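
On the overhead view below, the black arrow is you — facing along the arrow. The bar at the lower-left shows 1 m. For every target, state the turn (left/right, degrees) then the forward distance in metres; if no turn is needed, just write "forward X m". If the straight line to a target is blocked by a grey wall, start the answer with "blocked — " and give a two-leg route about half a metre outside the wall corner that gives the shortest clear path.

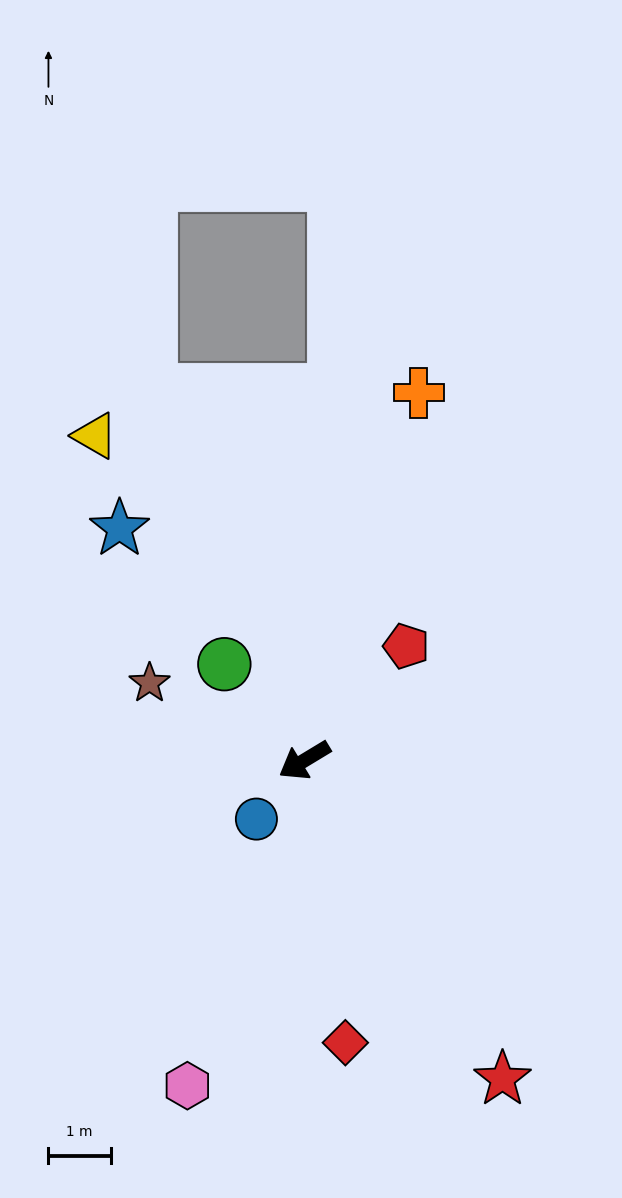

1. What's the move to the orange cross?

turn right 138°, forward 6.2 m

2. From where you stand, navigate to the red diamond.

turn left 67°, forward 4.6 m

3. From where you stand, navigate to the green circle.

turn right 81°, forward 2.0 m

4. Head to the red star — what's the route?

turn left 91°, forward 6.0 m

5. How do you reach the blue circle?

turn left 20°, forward 1.2 m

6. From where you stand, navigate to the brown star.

turn right 58°, forward 2.8 m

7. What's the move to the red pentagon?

turn right 163°, forward 2.4 m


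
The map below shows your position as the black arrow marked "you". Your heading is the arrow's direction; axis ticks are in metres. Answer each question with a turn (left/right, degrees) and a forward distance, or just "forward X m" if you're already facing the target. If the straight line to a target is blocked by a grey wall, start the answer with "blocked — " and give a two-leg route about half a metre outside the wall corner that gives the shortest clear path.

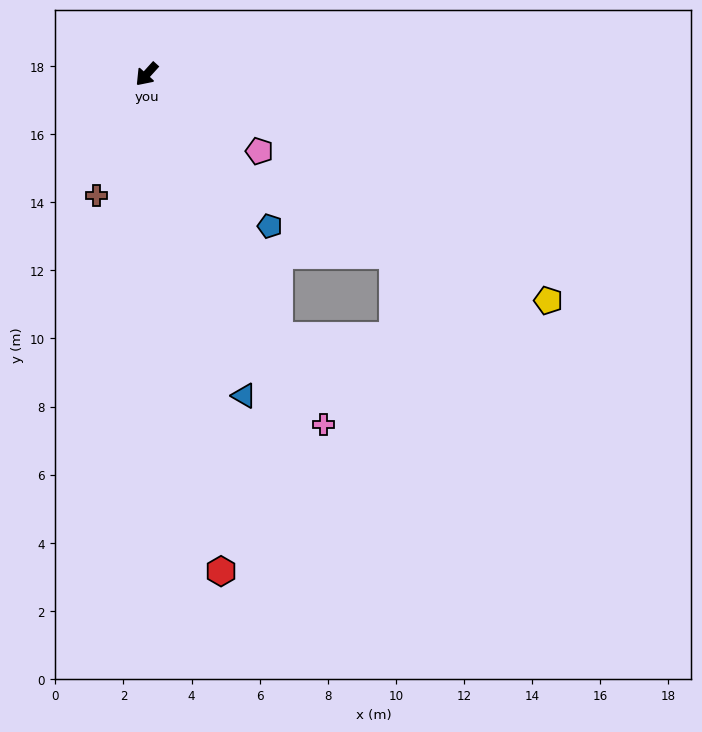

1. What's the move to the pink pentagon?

turn left 98°, forward 4.0 m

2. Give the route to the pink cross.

turn left 69°, forward 11.5 m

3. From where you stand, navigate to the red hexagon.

turn left 51°, forward 14.8 m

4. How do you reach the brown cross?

turn left 20°, forward 3.9 m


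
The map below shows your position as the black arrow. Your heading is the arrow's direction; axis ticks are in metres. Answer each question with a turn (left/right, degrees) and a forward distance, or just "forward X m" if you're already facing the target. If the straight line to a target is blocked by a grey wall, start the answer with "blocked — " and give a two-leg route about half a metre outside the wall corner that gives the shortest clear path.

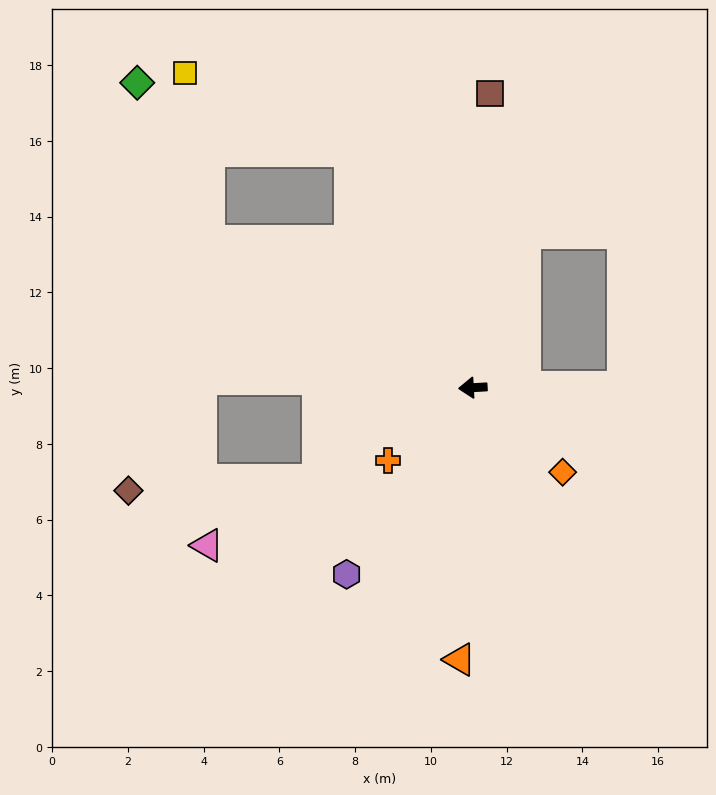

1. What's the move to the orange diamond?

turn left 133°, forward 3.3 m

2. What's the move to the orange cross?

turn left 38°, forward 2.9 m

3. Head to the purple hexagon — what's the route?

turn left 53°, forward 5.9 m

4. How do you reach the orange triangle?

turn left 84°, forward 7.2 m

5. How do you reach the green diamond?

blocked — turn right 32°, forward 8.0 m, then turn right 37°, forward 4.6 m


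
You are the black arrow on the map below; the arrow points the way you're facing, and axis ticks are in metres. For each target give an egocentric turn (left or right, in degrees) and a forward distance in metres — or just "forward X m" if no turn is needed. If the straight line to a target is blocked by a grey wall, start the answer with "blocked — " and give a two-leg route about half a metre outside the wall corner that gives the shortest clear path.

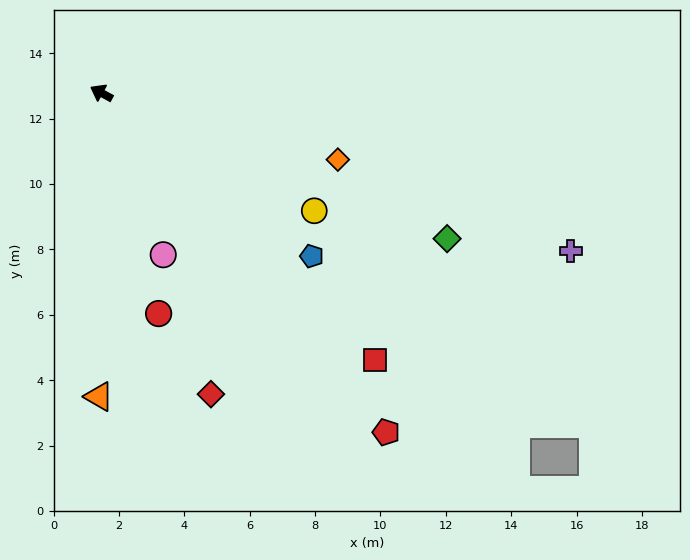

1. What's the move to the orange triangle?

turn left 118°, forward 9.3 m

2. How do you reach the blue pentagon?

turn left 171°, forward 8.1 m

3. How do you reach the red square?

turn left 164°, forward 11.7 m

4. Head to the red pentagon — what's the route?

turn left 158°, forward 13.6 m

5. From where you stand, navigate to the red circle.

turn left 133°, forward 7.0 m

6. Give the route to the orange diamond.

turn right 167°, forward 7.5 m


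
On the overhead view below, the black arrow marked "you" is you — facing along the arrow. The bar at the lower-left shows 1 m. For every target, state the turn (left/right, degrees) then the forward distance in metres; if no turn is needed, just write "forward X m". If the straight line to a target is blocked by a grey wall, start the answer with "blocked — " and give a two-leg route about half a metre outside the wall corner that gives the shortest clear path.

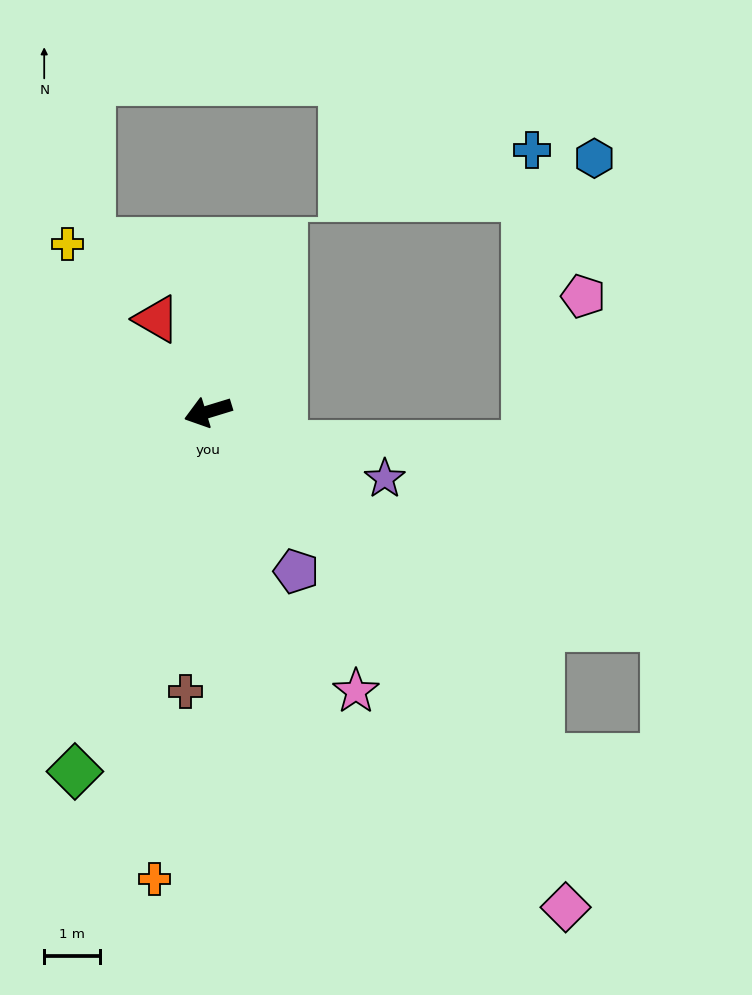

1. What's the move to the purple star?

turn left 142°, forward 3.4 m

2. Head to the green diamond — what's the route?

turn left 53°, forward 6.9 m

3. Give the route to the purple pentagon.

turn left 102°, forward 3.3 m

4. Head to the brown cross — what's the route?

turn left 68°, forward 5.0 m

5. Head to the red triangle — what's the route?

turn right 78°, forward 1.9 m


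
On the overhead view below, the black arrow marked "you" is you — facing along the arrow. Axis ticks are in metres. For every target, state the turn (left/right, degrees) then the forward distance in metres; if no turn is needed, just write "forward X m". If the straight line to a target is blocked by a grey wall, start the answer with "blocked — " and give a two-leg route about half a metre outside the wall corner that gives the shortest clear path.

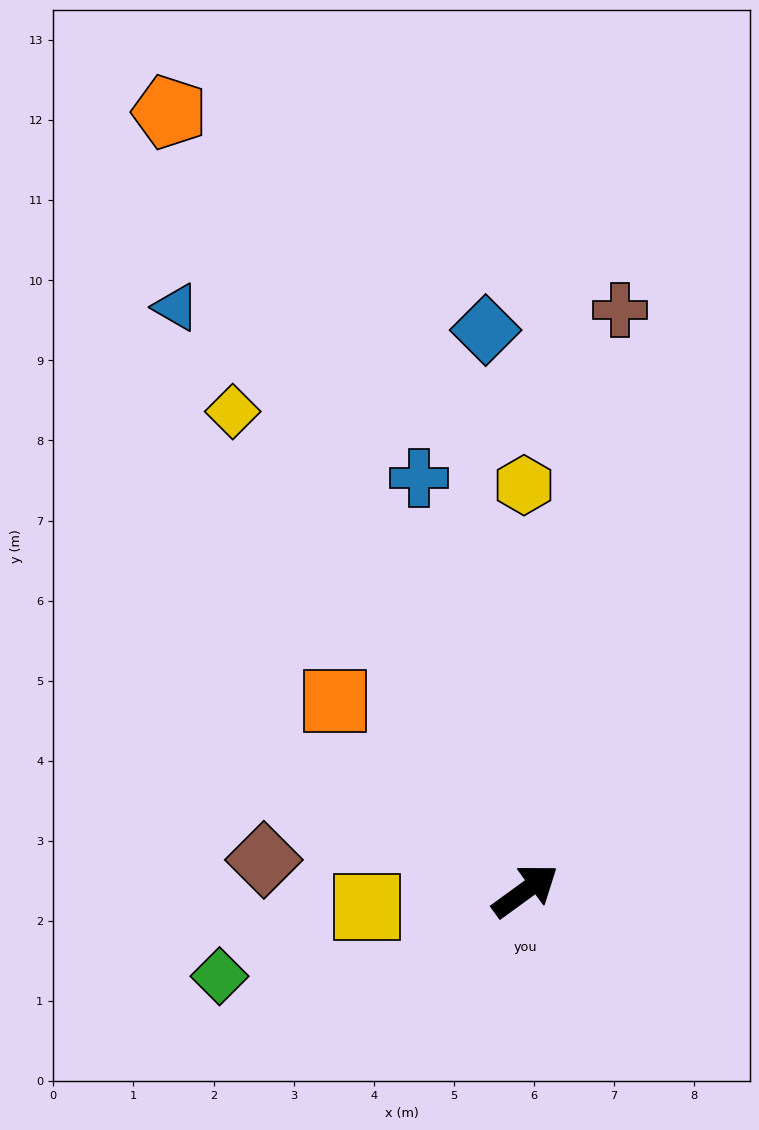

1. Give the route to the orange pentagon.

turn left 78°, forward 10.7 m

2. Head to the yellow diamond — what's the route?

turn left 85°, forward 7.0 m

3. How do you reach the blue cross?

turn left 68°, forward 5.3 m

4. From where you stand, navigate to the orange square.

turn left 99°, forward 3.4 m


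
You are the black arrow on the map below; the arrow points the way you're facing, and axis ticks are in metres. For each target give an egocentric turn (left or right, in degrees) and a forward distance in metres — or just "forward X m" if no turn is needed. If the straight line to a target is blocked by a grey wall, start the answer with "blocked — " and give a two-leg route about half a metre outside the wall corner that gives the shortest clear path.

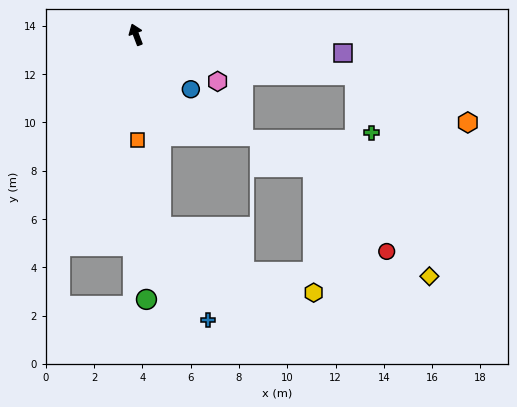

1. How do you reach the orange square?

turn left 160°, forward 4.4 m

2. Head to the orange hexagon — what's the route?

blocked — turn right 121°, forward 9.2 m, then turn right 13°, forward 5.1 m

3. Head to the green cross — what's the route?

blocked — turn right 121°, forward 9.2 m, then turn right 63°, forward 2.5 m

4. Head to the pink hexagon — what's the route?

turn right 141°, forward 3.9 m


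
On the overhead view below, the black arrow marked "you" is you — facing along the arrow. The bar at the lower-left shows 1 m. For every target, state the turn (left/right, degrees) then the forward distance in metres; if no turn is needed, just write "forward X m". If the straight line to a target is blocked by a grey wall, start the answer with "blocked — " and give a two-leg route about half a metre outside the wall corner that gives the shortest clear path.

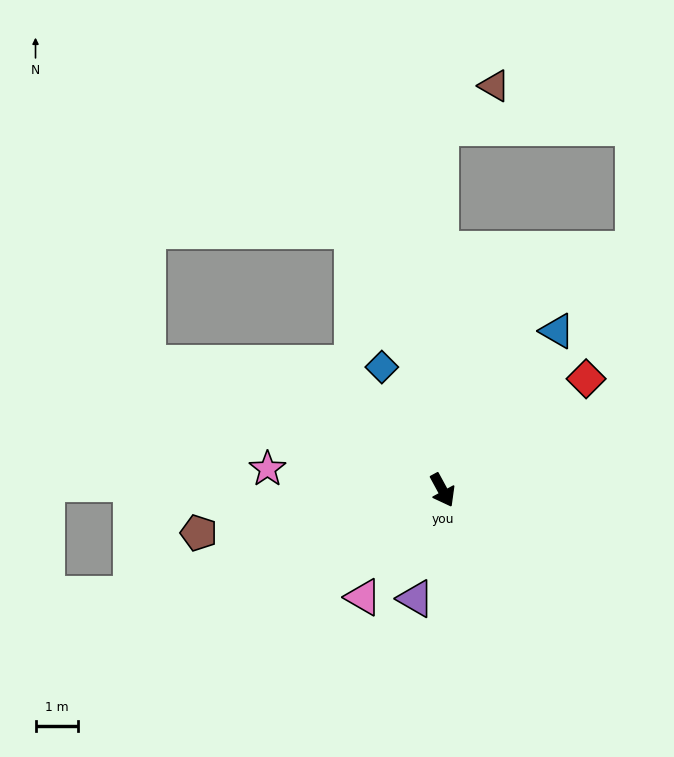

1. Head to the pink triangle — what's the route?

turn right 65°, forward 3.1 m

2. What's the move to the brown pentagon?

turn right 109°, forward 5.8 m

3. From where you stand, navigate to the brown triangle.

blocked — turn left 152°, forward 8.5 m, then turn right 53°, forward 1.6 m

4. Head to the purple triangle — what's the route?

turn right 42°, forward 2.6 m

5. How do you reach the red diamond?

turn left 99°, forward 4.2 m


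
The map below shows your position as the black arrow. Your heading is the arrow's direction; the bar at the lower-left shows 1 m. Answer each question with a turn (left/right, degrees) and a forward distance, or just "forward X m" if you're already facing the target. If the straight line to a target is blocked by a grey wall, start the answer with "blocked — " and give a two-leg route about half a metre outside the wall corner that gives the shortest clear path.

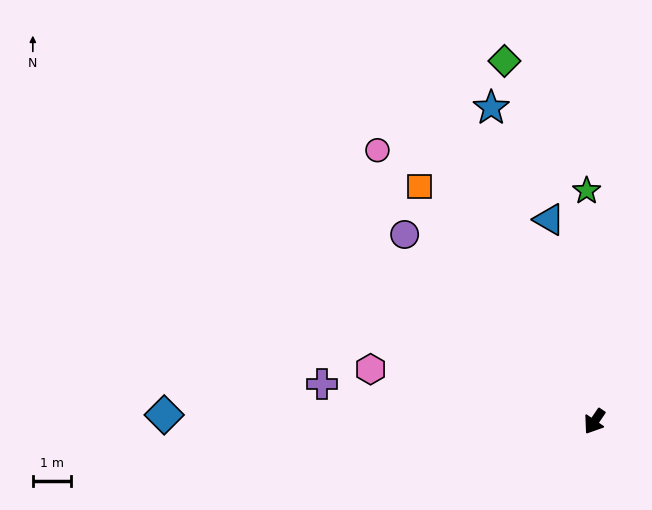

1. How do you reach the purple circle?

turn right 100°, forward 7.0 m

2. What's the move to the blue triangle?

turn right 133°, forward 5.4 m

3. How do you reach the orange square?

turn right 109°, forward 7.7 m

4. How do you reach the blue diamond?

turn right 57°, forward 11.3 m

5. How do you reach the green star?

turn right 144°, forward 6.1 m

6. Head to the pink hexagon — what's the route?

turn right 69°, forward 6.0 m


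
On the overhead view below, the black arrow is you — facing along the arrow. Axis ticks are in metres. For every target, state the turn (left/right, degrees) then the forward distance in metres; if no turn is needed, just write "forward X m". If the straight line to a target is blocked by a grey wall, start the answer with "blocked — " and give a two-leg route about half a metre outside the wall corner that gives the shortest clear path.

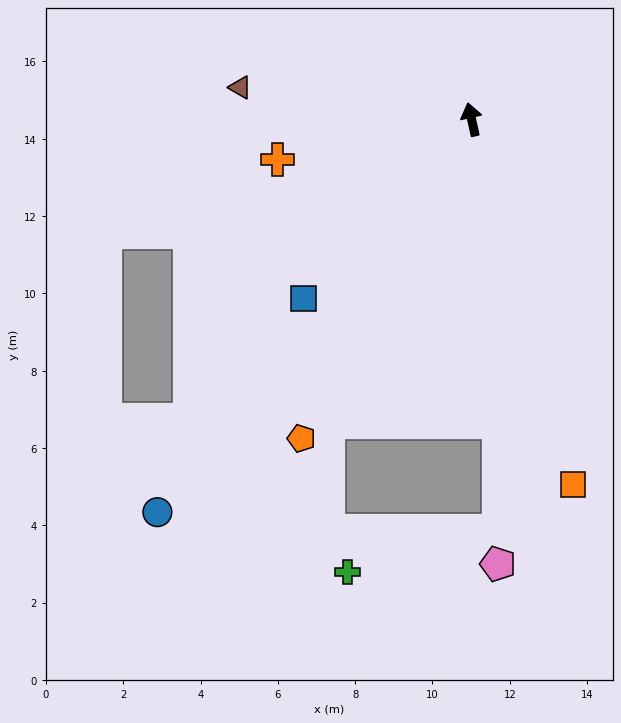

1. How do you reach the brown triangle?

turn left 69°, forward 6.0 m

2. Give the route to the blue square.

turn left 124°, forward 6.4 m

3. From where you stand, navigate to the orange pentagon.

turn left 139°, forward 9.4 m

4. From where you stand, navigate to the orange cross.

turn left 89°, forward 5.1 m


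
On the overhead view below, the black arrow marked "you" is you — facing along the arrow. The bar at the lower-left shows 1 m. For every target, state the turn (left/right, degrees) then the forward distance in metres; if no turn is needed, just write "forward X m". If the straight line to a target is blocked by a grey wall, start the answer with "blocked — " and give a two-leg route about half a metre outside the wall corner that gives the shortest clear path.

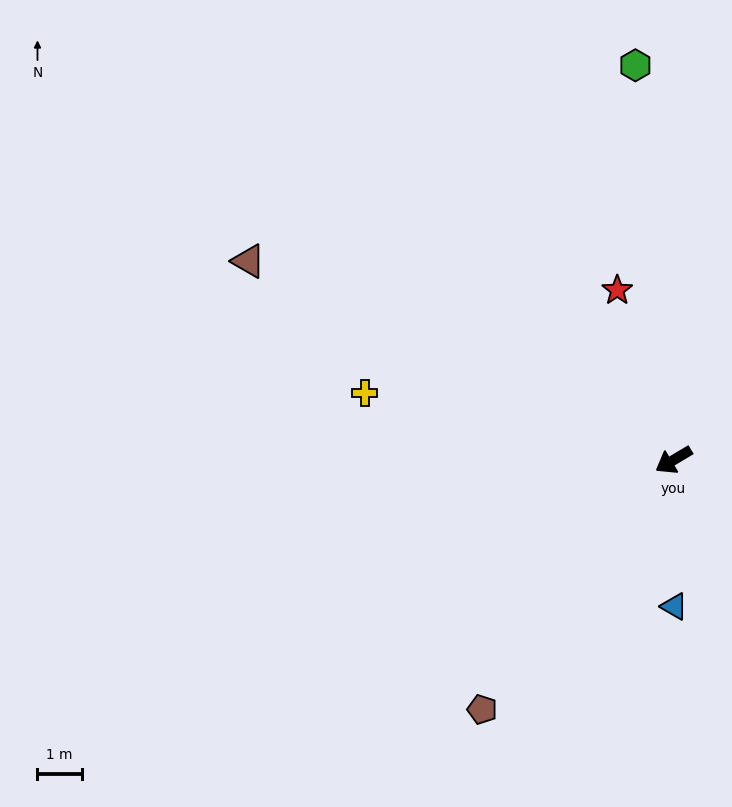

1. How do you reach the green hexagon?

turn right 115°, forward 8.9 m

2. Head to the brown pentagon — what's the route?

turn left 22°, forward 7.1 m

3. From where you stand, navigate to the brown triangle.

turn right 56°, forward 10.6 m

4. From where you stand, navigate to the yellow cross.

turn right 43°, forward 7.1 m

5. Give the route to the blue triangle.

turn left 59°, forward 3.3 m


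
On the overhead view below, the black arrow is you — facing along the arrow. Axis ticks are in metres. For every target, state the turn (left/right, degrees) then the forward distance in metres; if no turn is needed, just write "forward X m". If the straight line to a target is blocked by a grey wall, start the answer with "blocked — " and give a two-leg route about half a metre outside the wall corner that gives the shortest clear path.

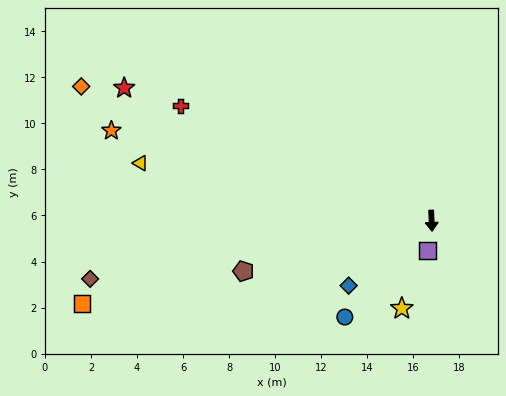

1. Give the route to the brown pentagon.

turn right 78°, forward 8.5 m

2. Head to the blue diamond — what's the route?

turn right 55°, forward 4.6 m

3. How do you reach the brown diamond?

turn right 83°, forward 15.0 m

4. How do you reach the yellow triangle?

turn right 104°, forward 12.9 m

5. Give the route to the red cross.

turn right 117°, forward 12.0 m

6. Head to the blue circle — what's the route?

turn right 45°, forward 5.6 m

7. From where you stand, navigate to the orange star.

turn right 108°, forward 14.4 m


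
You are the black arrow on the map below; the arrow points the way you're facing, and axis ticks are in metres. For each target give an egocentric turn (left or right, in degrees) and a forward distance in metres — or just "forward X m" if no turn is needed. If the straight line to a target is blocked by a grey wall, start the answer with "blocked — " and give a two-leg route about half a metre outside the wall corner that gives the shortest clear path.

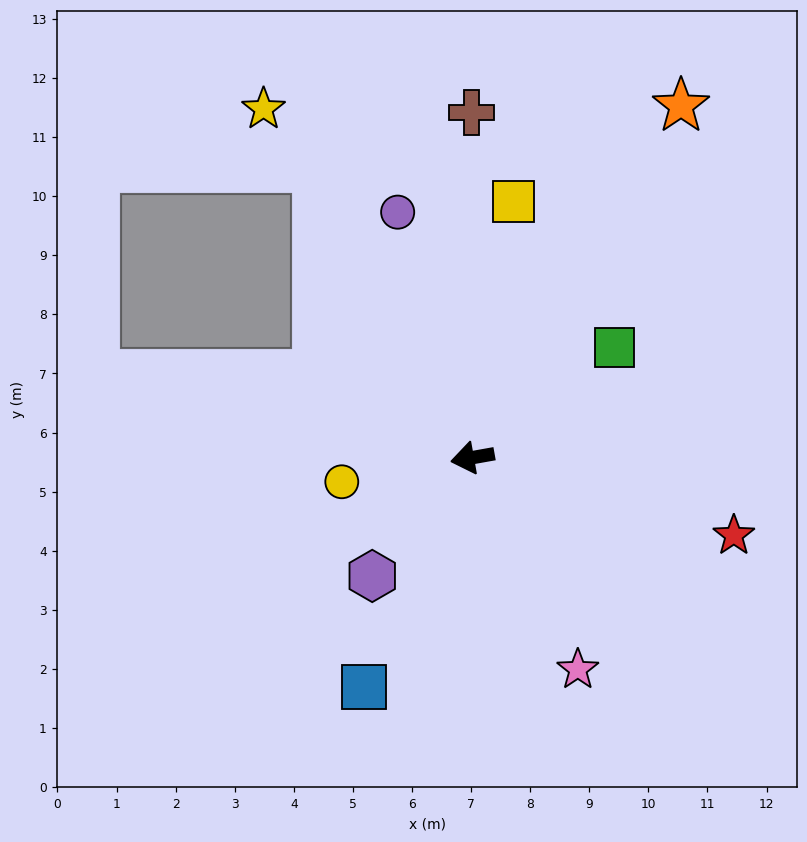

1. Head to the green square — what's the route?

turn right 152°, forward 3.0 m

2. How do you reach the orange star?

turn right 131°, forward 6.9 m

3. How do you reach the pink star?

turn left 106°, forward 4.0 m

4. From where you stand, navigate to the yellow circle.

forward 2.2 m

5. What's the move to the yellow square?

turn right 109°, forward 4.4 m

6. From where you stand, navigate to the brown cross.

turn right 100°, forward 5.8 m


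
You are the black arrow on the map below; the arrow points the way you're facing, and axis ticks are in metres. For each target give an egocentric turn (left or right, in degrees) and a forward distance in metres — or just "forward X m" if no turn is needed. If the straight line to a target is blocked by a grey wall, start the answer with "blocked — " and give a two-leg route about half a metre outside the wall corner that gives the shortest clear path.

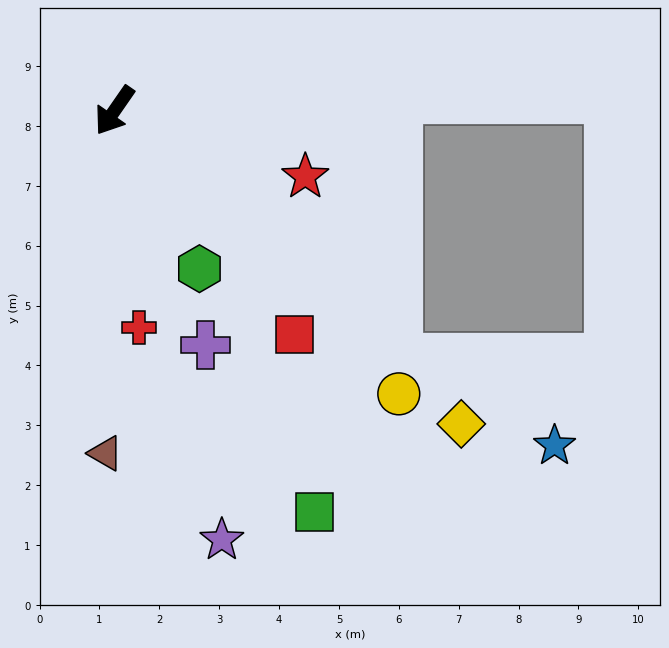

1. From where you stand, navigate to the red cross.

turn left 41°, forward 3.6 m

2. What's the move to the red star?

turn left 106°, forward 3.4 m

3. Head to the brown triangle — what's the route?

turn left 33°, forward 5.7 m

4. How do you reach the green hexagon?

turn left 63°, forward 3.0 m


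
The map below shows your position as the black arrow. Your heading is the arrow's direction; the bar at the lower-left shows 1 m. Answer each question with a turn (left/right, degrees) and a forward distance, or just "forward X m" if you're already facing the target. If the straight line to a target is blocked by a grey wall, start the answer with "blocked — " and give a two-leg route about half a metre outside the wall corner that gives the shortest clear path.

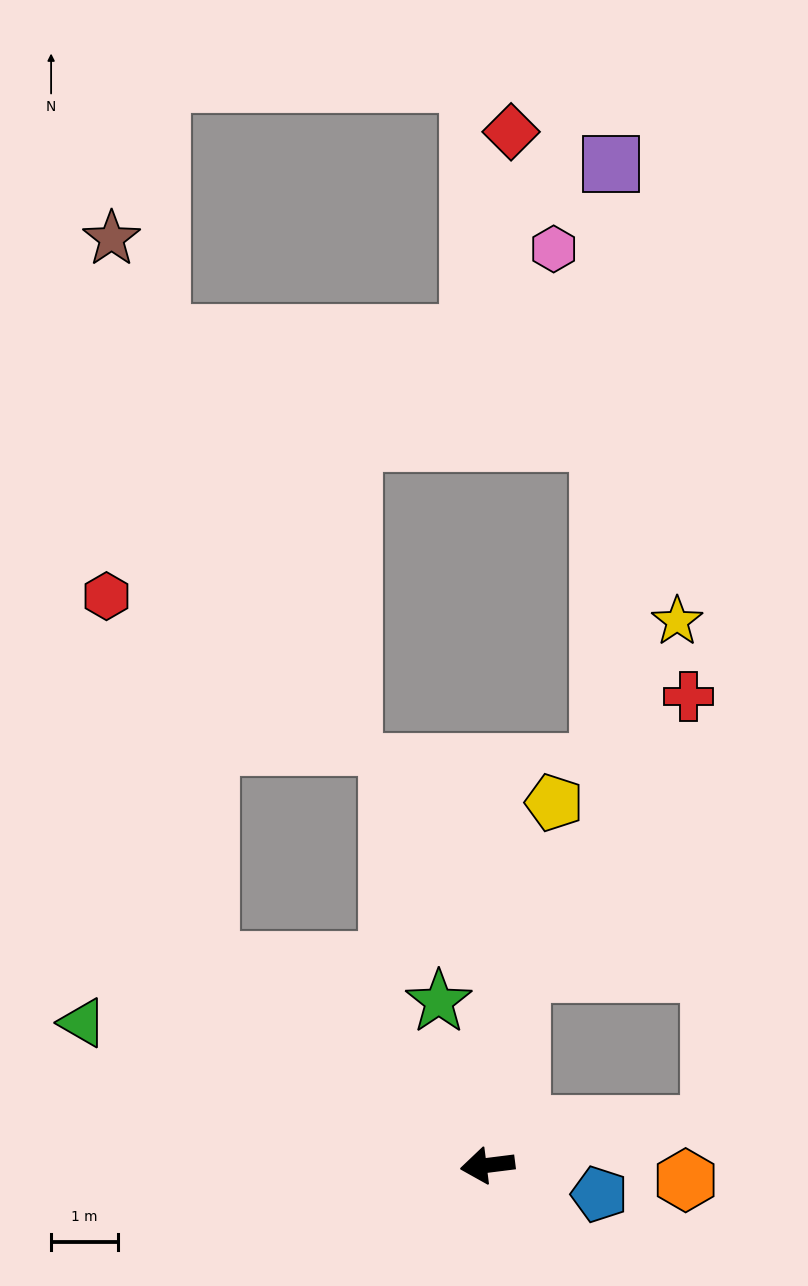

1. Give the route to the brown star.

blocked — turn right 44°, forward 5.2 m, then turn right 45°, forward 10.9 m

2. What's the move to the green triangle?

turn right 27°, forward 6.4 m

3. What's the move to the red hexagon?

blocked — turn right 44°, forward 5.2 m, then turn right 37°, forward 5.7 m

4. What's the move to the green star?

turn right 81°, forward 2.6 m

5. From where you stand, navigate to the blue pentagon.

turn left 158°, forward 1.7 m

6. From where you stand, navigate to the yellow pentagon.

turn right 108°, forward 5.5 m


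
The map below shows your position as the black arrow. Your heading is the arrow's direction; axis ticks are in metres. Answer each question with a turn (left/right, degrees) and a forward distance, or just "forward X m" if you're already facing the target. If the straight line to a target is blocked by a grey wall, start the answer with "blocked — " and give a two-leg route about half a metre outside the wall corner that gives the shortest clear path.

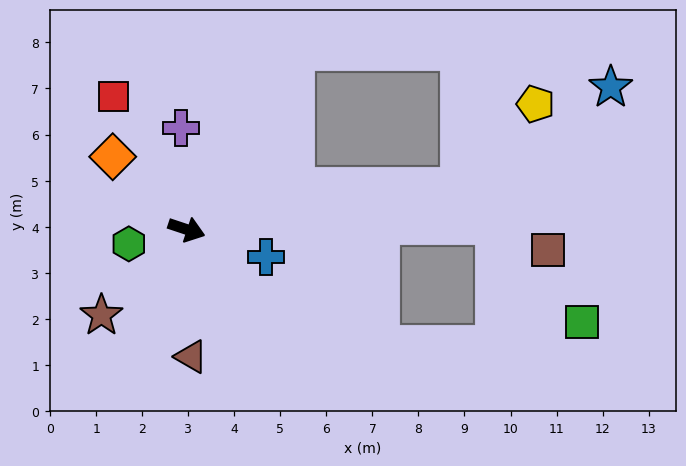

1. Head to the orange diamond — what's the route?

turn left 154°, forward 2.3 m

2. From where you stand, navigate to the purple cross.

turn left 112°, forward 2.2 m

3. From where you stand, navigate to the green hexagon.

turn right 148°, forward 1.3 m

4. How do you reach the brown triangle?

turn right 70°, forward 2.8 m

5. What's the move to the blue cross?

forward 1.8 m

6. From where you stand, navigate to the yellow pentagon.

blocked — turn left 27°, forward 6.0 m, then turn left 39°, forward 2.4 m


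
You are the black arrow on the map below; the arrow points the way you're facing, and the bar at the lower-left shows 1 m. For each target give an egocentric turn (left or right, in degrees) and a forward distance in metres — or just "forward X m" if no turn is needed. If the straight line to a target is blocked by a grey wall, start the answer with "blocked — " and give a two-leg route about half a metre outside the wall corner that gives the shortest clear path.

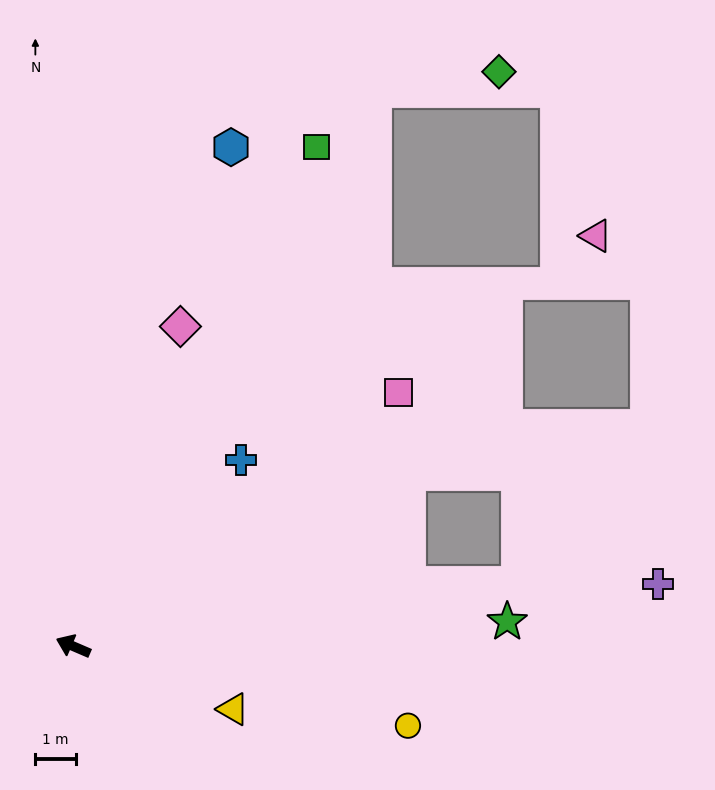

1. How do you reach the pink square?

turn right 119°, forward 10.2 m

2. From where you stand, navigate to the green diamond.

blocked — turn right 95°, forward 15.6 m, then turn right 53°, forward 3.1 m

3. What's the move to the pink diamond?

turn right 85°, forward 8.3 m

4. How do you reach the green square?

turn right 93°, forward 13.7 m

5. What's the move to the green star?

turn right 153°, forward 10.7 m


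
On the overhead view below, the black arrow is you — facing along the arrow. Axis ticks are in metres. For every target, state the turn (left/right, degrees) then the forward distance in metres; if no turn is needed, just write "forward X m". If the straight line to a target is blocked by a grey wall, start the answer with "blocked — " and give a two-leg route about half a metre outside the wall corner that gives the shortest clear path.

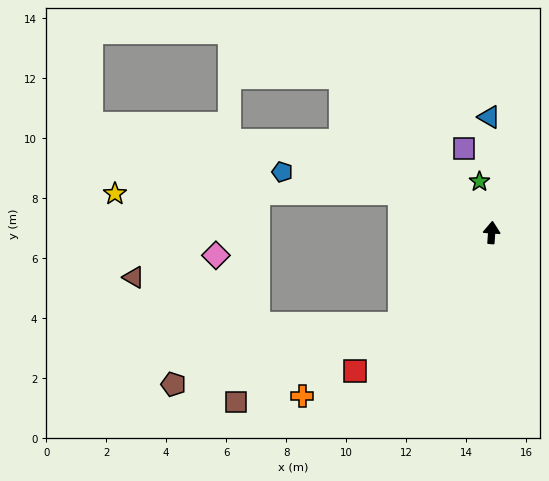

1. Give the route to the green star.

turn left 18°, forward 1.7 m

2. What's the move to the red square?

turn left 139°, forward 6.5 m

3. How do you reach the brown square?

blocked — turn left 139°, forward 4.3 m, then turn right 20°, forward 6.0 m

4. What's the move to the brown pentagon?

blocked — turn left 139°, forward 4.3 m, then turn right 30°, forward 7.8 m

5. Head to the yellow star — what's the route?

blocked — turn left 70°, forward 3.3 m, then turn left 24°, forward 9.5 m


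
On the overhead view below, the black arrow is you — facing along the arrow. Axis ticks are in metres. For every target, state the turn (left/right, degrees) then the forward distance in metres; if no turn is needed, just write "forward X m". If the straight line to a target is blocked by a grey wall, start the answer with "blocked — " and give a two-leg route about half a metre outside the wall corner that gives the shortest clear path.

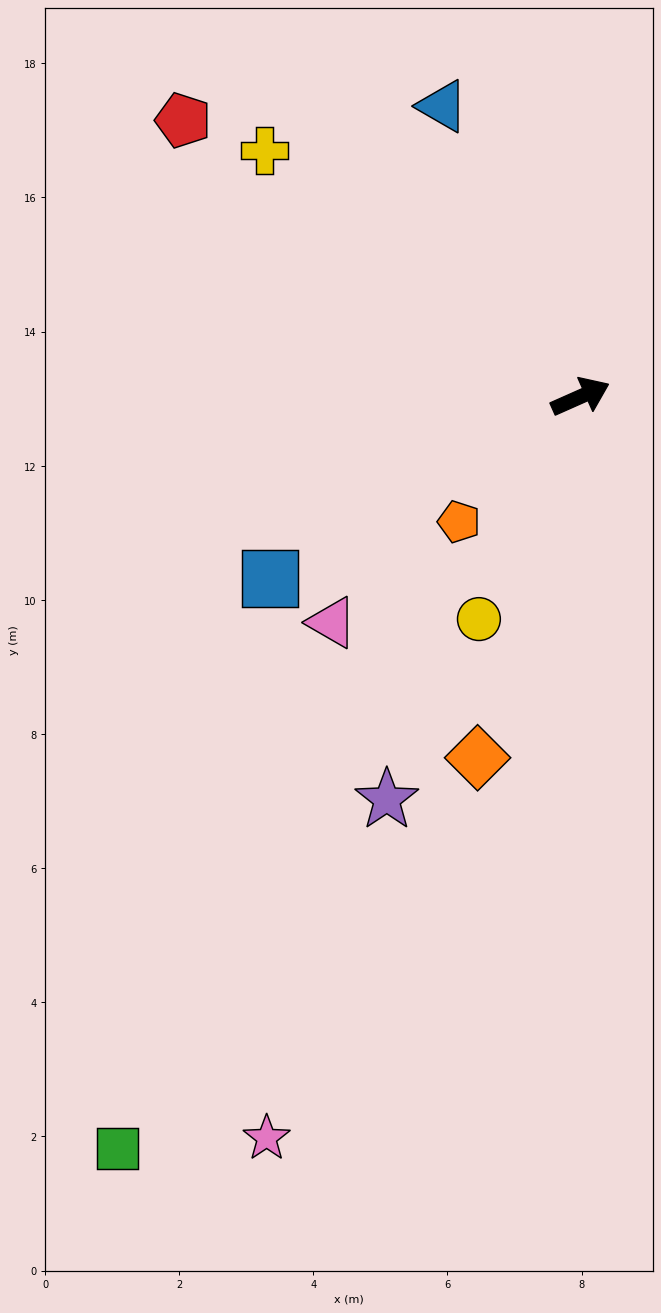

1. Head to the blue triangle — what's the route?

turn left 91°, forward 4.8 m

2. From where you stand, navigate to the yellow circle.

turn right 138°, forward 3.6 m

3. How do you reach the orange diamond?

turn right 130°, forward 5.6 m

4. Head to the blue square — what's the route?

turn right 174°, forward 5.4 m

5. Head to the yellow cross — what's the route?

turn left 118°, forward 6.0 m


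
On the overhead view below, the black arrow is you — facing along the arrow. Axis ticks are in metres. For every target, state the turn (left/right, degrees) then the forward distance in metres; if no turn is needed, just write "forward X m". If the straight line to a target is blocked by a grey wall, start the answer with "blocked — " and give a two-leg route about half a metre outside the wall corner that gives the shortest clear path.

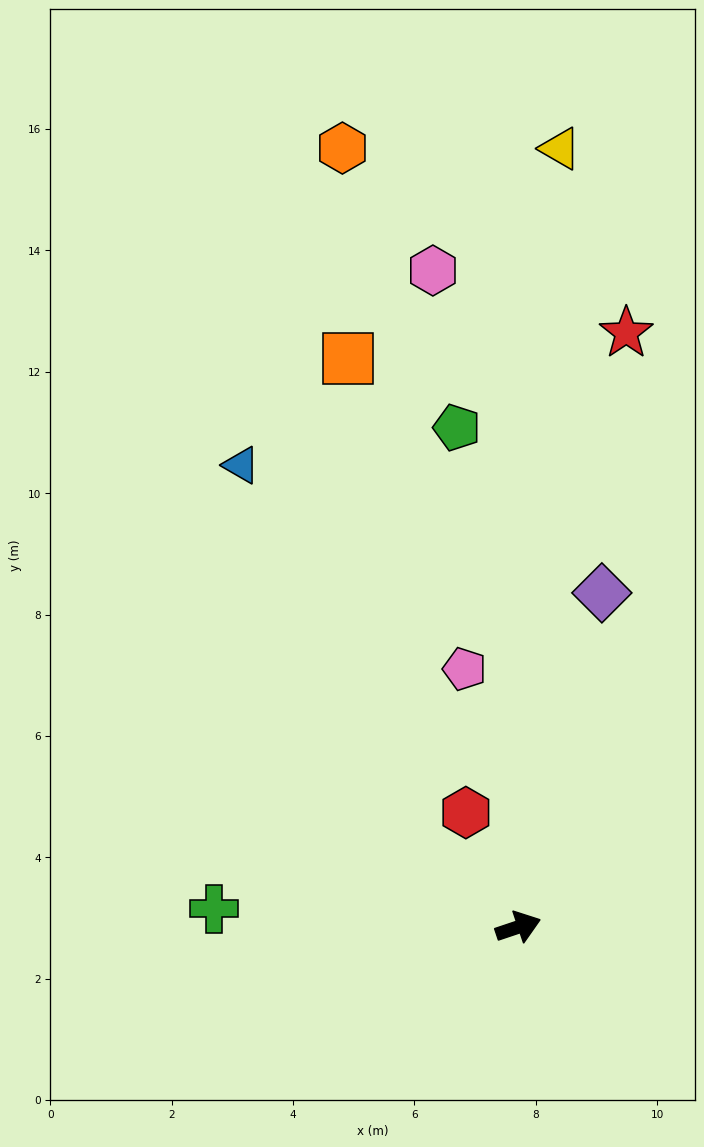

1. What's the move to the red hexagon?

turn left 96°, forward 2.1 m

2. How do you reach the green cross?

turn left 158°, forward 5.0 m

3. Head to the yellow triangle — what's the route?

turn left 68°, forward 12.8 m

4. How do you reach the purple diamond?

turn left 57°, forward 5.7 m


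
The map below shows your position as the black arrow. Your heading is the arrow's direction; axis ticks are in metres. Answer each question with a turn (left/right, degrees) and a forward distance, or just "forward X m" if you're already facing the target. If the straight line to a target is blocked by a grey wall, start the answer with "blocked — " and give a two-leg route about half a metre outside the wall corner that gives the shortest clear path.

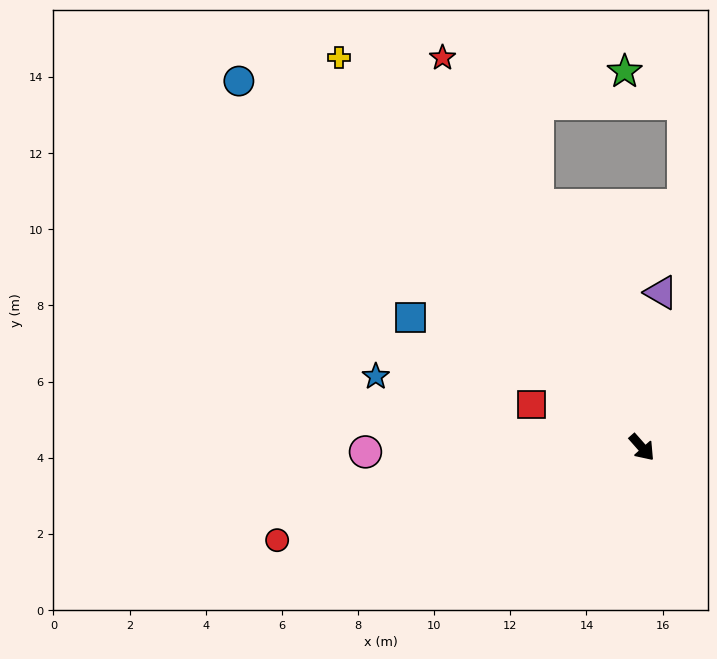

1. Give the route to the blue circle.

turn right 174°, forward 14.3 m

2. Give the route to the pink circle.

turn right 131°, forward 7.3 m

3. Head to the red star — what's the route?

turn left 166°, forward 11.5 m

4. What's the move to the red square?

turn right 153°, forward 3.1 m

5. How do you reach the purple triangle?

turn left 131°, forward 4.1 m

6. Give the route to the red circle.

turn right 117°, forward 9.9 m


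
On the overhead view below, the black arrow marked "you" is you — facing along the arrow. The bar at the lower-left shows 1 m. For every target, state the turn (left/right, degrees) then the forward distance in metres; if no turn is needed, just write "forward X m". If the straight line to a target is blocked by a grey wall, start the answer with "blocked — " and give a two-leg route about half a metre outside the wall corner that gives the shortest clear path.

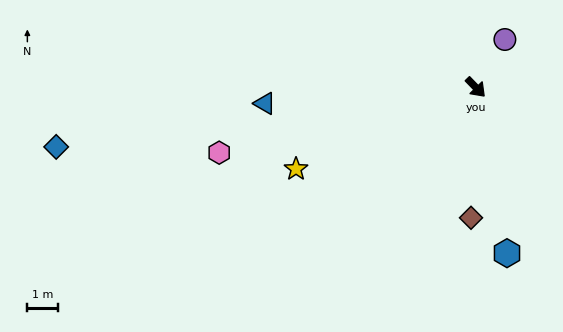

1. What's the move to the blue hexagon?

turn right 33°, forward 5.5 m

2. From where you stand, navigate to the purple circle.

turn left 105°, forward 1.8 m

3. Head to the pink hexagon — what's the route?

turn right 120°, forward 8.6 m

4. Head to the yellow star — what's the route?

turn right 110°, forward 6.4 m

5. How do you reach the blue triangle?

turn right 130°, forward 6.9 m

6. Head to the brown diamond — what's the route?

turn right 46°, forward 4.2 m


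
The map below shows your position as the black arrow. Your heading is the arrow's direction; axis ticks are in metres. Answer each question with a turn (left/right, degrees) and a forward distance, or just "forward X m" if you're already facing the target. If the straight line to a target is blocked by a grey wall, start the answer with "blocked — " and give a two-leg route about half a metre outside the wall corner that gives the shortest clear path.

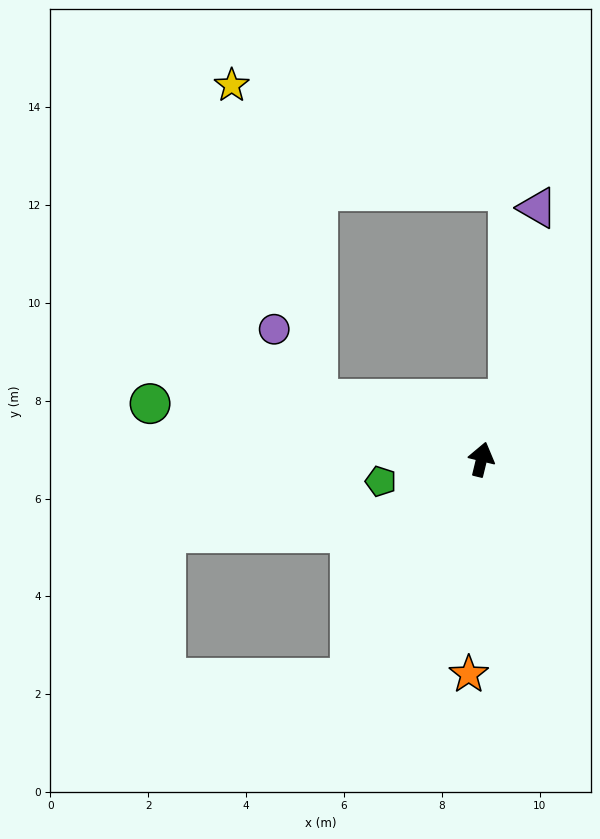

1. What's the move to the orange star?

turn right 170°, forward 4.4 m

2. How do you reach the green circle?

turn left 94°, forward 6.9 m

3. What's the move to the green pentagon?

turn left 116°, forward 2.1 m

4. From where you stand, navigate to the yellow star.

blocked — turn left 84°, forward 3.6 m, then turn right 55°, forward 6.7 m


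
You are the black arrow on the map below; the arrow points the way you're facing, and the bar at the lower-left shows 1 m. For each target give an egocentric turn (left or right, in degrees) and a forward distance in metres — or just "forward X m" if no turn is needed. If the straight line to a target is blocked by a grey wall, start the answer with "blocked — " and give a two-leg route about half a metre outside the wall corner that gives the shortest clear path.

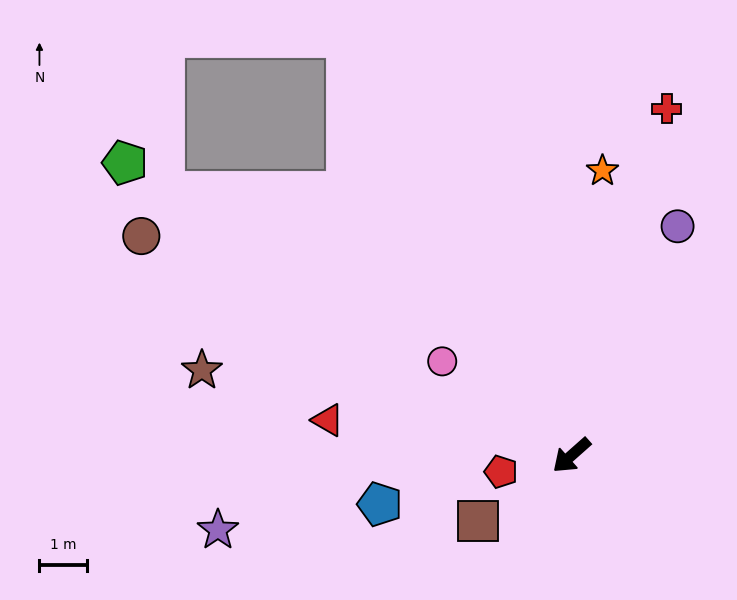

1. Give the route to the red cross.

turn right 147°, forward 7.6 m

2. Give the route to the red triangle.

turn right 50°, forward 5.2 m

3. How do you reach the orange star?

turn right 138°, forward 6.0 m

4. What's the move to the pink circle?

turn right 78°, forward 3.4 m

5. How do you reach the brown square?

turn right 6°, forward 2.4 m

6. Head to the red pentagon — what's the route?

turn right 28°, forward 1.5 m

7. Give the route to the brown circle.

turn right 69°, forward 10.2 m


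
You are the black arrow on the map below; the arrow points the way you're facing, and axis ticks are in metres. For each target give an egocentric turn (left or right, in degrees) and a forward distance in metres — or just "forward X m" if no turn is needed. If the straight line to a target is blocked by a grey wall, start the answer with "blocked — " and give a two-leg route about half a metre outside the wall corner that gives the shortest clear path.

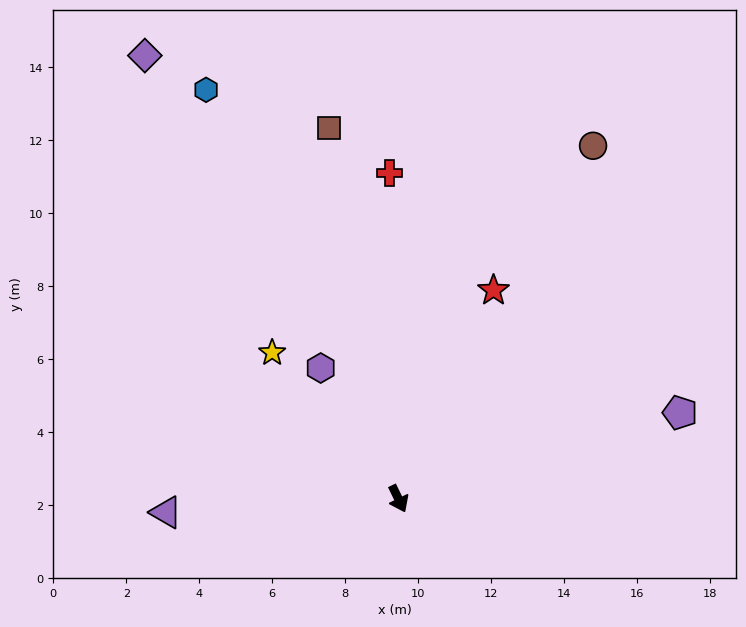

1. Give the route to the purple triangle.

turn right 113°, forward 6.4 m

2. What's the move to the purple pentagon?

turn left 81°, forward 8.1 m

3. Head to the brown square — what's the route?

turn left 165°, forward 10.3 m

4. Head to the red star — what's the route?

turn left 130°, forward 6.3 m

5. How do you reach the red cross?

turn left 156°, forward 8.9 m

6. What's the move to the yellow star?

turn right 165°, forward 5.3 m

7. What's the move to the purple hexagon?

turn right 175°, forward 4.2 m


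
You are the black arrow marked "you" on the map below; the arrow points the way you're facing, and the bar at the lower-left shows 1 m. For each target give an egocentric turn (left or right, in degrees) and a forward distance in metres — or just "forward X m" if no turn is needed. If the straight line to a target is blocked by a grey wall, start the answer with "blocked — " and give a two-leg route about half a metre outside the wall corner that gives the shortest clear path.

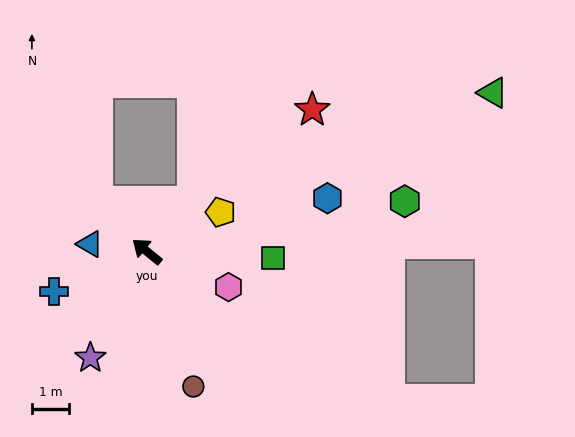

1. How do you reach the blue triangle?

turn left 32°, forward 1.6 m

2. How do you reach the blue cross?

turn left 63°, forward 2.7 m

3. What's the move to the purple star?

turn left 101°, forward 3.3 m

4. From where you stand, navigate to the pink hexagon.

turn right 164°, forward 2.4 m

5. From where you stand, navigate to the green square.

turn right 144°, forward 3.4 m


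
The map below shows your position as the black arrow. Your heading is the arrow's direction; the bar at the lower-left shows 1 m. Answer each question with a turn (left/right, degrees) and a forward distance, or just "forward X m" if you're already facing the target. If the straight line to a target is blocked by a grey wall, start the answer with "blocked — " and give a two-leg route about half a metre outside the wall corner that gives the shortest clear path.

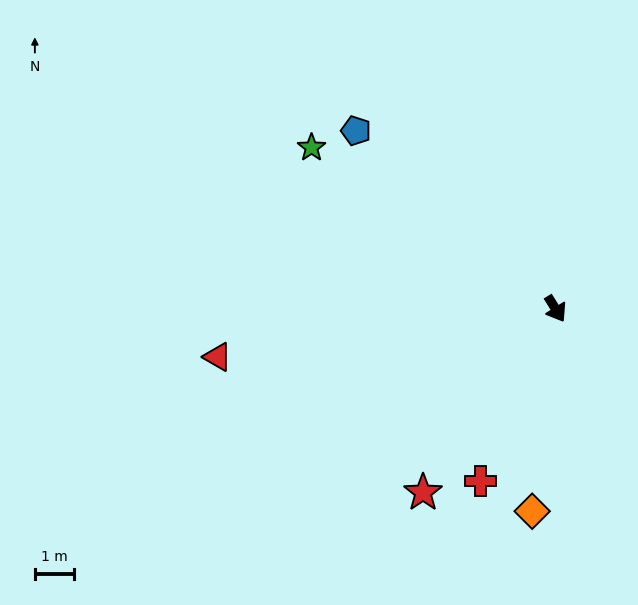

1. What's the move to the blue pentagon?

turn right 164°, forward 6.7 m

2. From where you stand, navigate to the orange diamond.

turn right 38°, forward 5.1 m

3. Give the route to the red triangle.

turn right 114°, forward 8.6 m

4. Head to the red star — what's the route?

turn right 68°, forward 5.7 m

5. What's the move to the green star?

turn right 155°, forward 7.4 m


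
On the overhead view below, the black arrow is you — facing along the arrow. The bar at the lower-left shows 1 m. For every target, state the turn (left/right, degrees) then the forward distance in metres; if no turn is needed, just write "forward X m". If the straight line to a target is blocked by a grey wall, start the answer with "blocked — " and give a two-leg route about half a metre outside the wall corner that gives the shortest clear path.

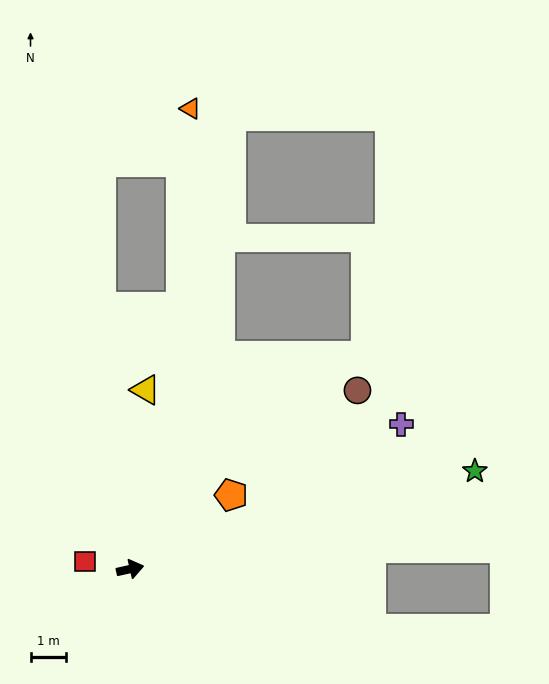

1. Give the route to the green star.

turn left 3°, forward 10.2 m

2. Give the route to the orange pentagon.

turn left 24°, forward 3.6 m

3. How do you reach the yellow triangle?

turn left 72°, forward 5.1 m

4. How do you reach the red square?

turn left 158°, forward 1.3 m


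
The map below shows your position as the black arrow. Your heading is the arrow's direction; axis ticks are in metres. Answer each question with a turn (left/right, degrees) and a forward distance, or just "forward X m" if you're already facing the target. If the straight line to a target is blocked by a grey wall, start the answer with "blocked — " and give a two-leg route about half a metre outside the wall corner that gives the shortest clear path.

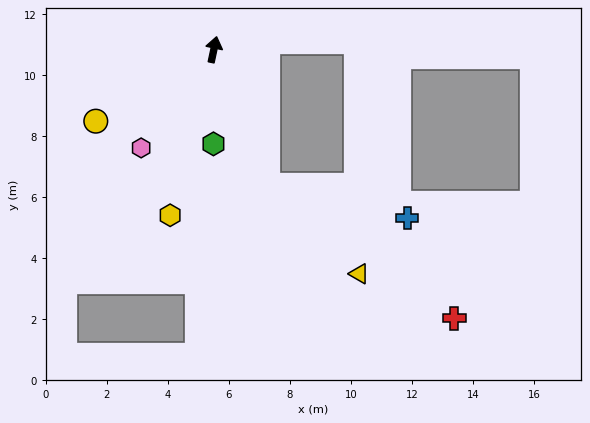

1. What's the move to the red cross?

blocked — turn right 147°, forward 4.8 m, then turn left 34°, forward 7.5 m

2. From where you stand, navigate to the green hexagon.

turn right 168°, forward 3.1 m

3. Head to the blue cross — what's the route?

blocked — turn right 147°, forward 4.8 m, then turn left 56°, forward 4.7 m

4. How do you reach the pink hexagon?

turn left 156°, forward 4.0 m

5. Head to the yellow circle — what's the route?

turn left 133°, forward 4.5 m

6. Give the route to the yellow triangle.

blocked — turn right 147°, forward 4.8 m, then turn left 25°, forward 4.2 m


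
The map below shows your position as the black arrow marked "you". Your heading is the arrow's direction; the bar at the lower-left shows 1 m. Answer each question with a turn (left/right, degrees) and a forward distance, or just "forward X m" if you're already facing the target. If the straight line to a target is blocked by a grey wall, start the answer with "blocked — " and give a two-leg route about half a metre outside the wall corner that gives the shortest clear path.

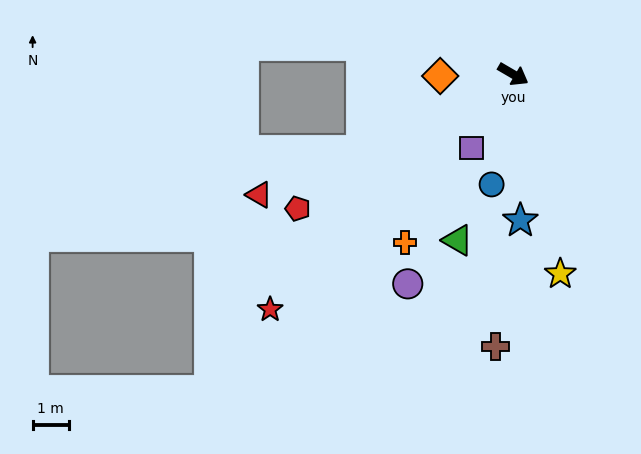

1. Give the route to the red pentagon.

turn right 118°, forward 7.1 m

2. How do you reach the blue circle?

turn right 71°, forward 3.1 m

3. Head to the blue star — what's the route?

turn right 57°, forward 4.1 m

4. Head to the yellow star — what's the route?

turn right 46°, forward 5.7 m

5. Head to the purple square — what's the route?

turn right 89°, forward 2.4 m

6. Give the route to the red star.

turn right 106°, forward 9.4 m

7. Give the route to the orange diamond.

turn right 148°, forward 2.0 m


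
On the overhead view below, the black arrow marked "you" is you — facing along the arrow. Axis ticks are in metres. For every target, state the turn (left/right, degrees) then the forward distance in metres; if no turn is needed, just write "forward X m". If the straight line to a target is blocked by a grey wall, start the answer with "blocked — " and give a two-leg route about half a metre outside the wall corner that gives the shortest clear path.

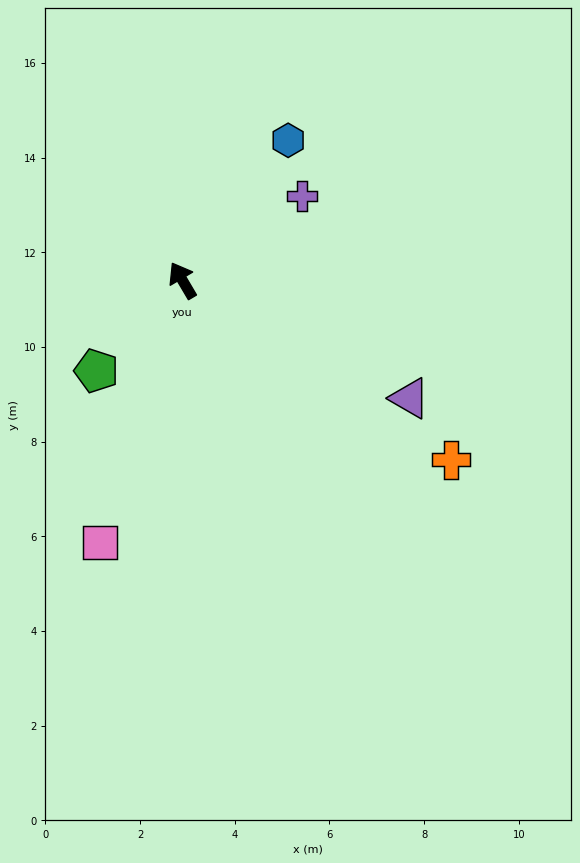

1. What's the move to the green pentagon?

turn left 106°, forward 2.6 m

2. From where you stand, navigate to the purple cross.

turn right 85°, forward 3.1 m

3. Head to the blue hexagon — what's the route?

turn right 68°, forward 3.7 m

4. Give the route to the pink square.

turn left 132°, forward 5.8 m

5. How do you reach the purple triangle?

turn right 148°, forward 5.4 m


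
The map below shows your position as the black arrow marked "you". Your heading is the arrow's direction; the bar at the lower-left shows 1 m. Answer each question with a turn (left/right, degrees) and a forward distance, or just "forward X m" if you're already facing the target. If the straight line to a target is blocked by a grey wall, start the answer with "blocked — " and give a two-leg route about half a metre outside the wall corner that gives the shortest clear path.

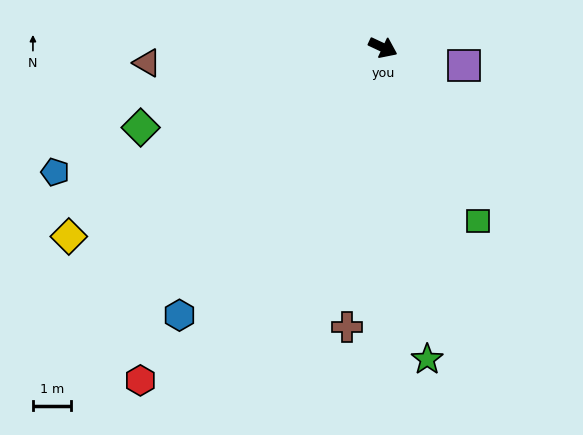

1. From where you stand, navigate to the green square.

turn right 36°, forward 5.2 m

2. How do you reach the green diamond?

turn right 137°, forward 6.7 m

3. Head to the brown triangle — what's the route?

turn right 151°, forward 6.2 m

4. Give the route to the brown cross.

turn right 72°, forward 7.4 m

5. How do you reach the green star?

turn right 57°, forward 8.3 m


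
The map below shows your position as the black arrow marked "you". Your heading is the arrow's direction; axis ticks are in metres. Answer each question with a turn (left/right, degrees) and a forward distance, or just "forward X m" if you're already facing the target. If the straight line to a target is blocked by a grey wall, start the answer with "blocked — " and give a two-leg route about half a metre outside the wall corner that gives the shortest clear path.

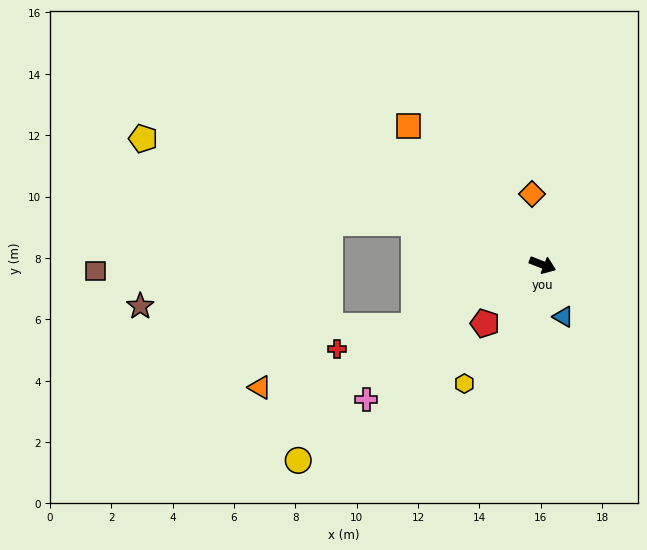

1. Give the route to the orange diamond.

turn left 120°, forward 2.3 m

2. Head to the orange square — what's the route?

turn left 155°, forward 6.3 m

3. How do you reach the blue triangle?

turn right 47°, forward 1.8 m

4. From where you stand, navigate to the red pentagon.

turn right 113°, forward 2.7 m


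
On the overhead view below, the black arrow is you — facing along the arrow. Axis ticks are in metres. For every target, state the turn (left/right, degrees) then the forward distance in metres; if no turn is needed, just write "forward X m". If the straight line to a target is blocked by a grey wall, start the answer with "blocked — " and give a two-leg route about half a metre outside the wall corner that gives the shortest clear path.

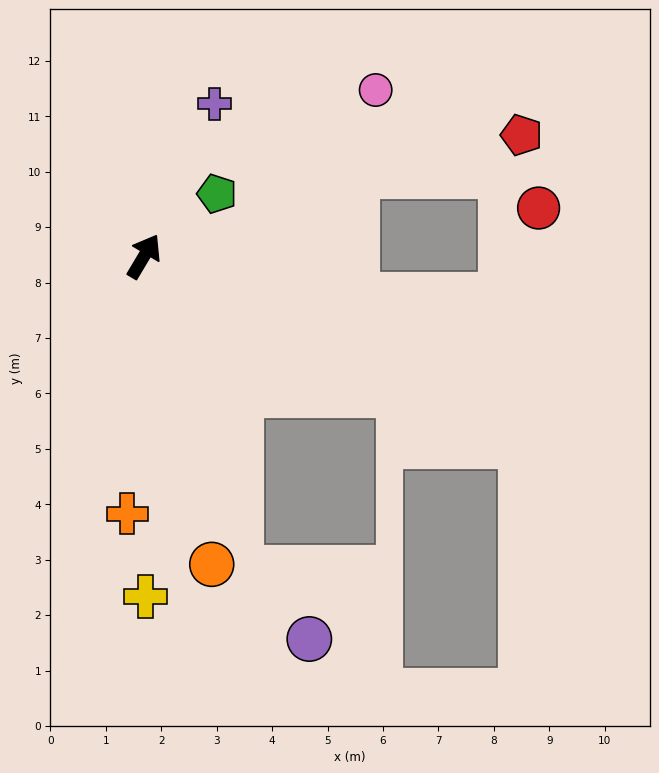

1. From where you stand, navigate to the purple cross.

turn left 6°, forward 3.0 m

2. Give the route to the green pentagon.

turn right 19°, forward 1.7 m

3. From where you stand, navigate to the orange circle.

turn right 137°, forward 5.7 m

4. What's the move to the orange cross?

turn right 153°, forward 4.7 m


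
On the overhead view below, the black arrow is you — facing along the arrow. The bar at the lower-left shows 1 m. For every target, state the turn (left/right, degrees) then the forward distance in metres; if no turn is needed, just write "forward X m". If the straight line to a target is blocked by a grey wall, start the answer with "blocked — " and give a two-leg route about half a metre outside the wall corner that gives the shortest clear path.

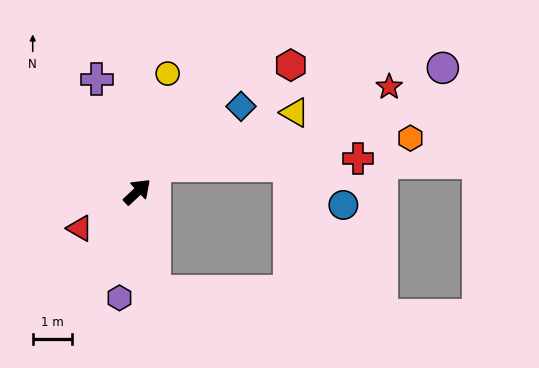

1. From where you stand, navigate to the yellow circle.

turn left 32°, forward 3.1 m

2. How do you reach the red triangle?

turn left 169°, forward 1.8 m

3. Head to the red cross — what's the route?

blocked — turn left 14°, forward 0.8 m, then turn right 55°, forward 5.2 m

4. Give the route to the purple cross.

turn left 67°, forward 3.1 m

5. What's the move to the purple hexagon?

turn right 143°, forward 2.8 m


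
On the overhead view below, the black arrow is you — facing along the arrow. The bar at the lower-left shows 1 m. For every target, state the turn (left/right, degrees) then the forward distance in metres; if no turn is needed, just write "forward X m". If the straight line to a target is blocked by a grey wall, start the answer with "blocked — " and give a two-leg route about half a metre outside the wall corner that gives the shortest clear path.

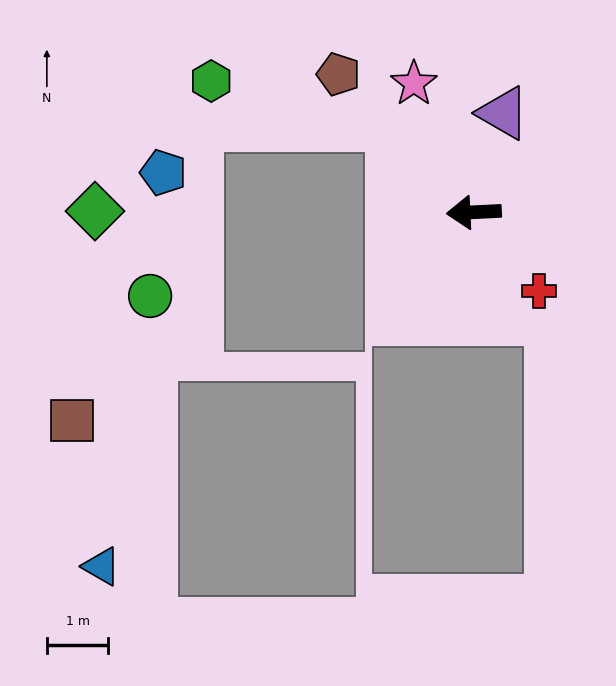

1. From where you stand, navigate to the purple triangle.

turn right 109°, forward 1.7 m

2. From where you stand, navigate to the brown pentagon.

turn right 48°, forward 3.1 m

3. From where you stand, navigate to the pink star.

turn right 68°, forward 2.3 m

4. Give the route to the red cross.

turn left 127°, forward 1.7 m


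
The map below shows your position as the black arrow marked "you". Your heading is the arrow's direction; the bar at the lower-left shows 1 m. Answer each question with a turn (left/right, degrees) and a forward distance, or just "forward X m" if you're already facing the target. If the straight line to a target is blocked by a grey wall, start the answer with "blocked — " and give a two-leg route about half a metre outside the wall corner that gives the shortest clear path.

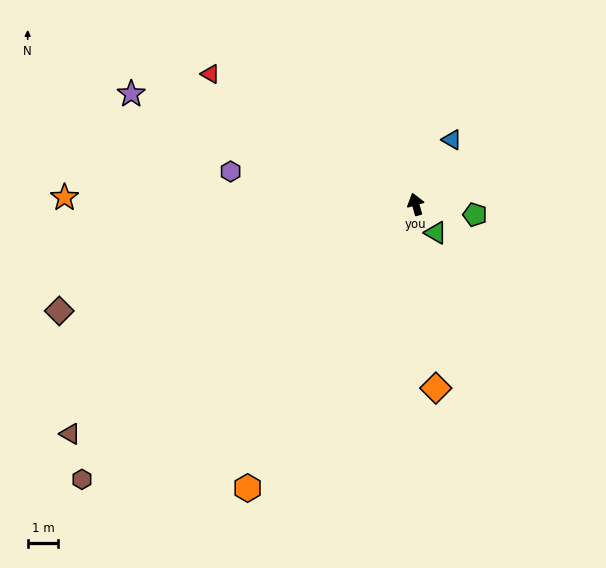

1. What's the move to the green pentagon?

turn right 116°, forward 2.0 m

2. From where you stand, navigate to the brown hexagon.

turn left 114°, forward 14.2 m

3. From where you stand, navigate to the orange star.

turn left 73°, forward 11.5 m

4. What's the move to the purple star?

turn left 53°, forward 10.0 m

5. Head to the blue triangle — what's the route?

turn right 45°, forward 2.4 m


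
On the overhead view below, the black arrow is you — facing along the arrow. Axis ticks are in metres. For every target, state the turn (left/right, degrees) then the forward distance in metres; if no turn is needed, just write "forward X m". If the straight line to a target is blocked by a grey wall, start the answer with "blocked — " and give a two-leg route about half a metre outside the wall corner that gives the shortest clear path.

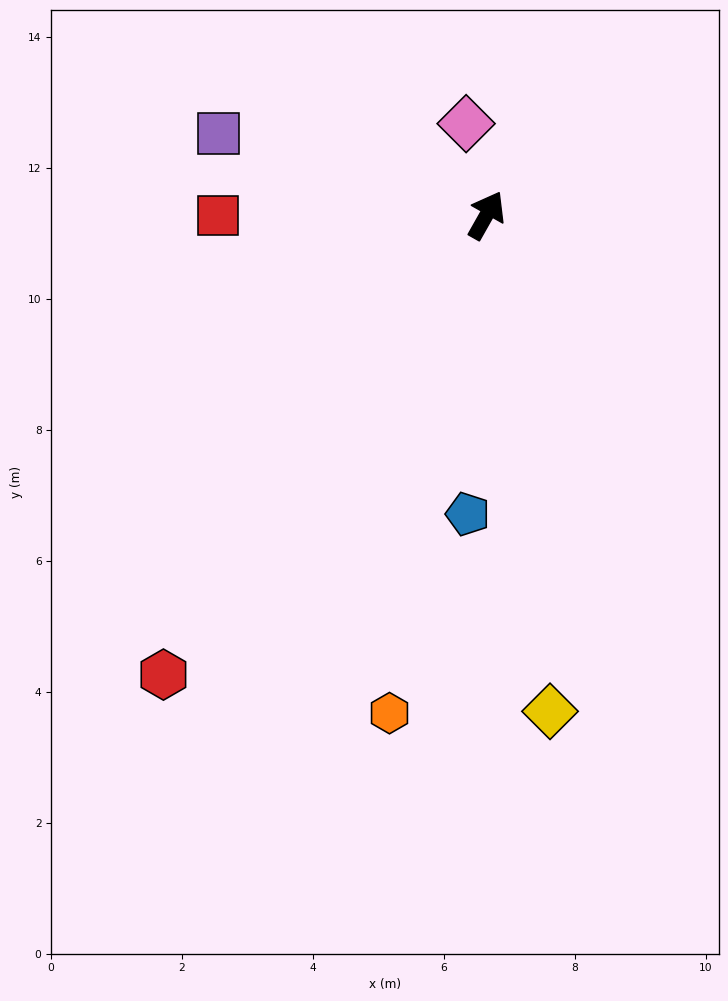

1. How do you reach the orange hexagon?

turn right 162°, forward 7.7 m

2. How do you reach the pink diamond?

turn left 42°, forward 1.4 m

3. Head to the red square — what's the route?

turn left 119°, forward 4.1 m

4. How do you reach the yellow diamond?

turn right 143°, forward 7.6 m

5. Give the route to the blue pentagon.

turn right 154°, forward 4.6 m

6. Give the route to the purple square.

turn left 102°, forward 4.3 m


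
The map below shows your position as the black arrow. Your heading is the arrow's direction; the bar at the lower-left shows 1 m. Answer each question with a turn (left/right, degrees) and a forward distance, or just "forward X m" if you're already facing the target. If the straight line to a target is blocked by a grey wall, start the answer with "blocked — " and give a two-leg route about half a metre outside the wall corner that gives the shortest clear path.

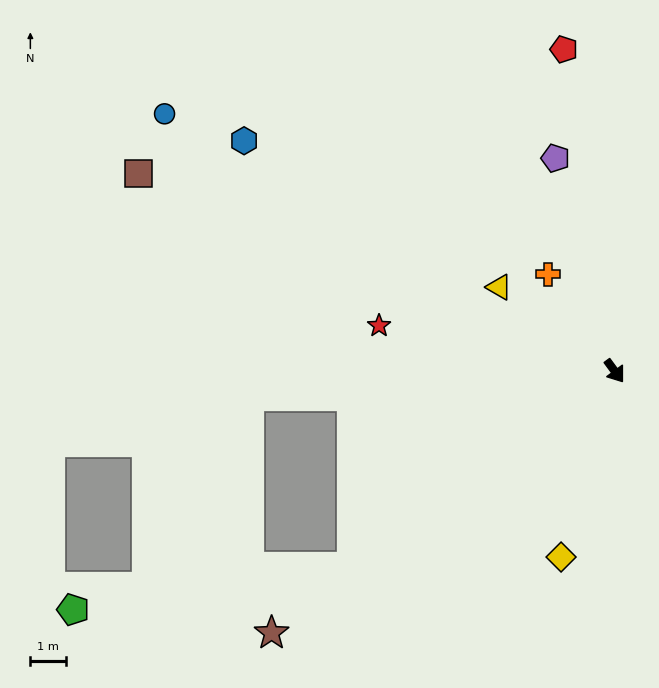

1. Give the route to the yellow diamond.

turn right 52°, forward 5.5 m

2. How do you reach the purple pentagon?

turn left 159°, forward 6.2 m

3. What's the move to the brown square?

turn right 149°, forward 14.5 m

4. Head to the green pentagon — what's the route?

blocked — turn right 90°, forward 9.3 m, then turn right 28°, forward 8.0 m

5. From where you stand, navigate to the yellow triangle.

turn right 162°, forward 4.0 m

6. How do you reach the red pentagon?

turn left 153°, forward 9.2 m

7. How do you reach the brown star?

turn right 89°, forward 12.2 m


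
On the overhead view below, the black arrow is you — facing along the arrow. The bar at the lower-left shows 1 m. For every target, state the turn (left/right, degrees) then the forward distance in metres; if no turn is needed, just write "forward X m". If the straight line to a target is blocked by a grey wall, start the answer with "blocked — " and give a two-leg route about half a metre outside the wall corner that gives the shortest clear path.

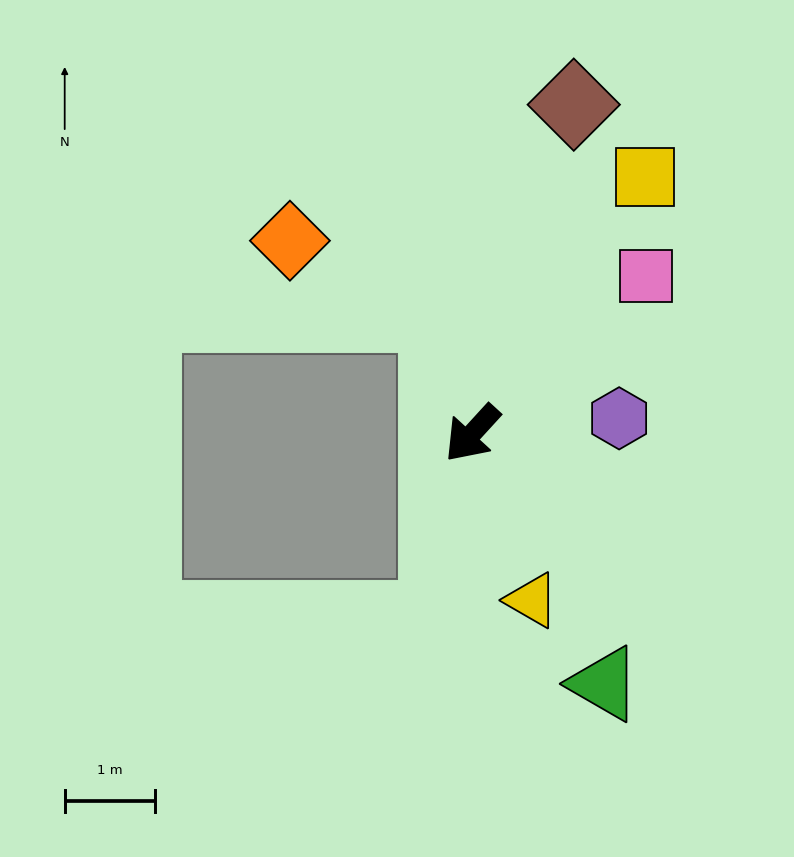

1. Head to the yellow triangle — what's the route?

turn left 62°, forward 2.0 m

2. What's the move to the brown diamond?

turn right 155°, forward 3.8 m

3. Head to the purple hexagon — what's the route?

turn left 138°, forward 1.6 m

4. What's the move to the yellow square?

turn right 172°, forward 3.4 m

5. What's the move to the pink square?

turn left 175°, forward 2.6 m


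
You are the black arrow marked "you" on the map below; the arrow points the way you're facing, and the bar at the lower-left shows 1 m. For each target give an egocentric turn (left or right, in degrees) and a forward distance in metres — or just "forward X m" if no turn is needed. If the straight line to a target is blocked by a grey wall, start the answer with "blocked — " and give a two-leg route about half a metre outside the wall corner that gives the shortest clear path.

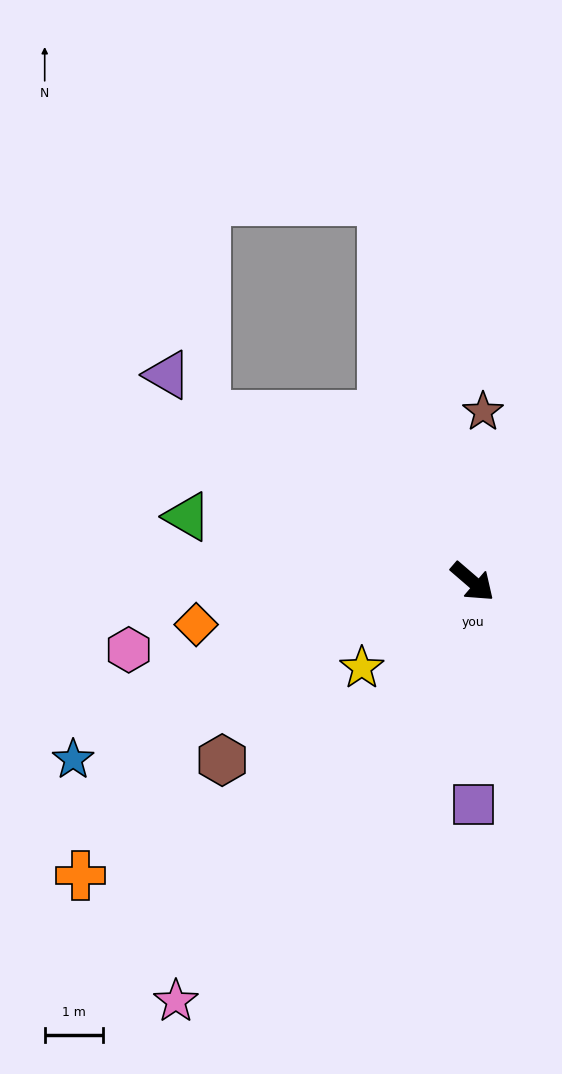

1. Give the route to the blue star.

turn right 115°, forward 7.5 m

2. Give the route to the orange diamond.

turn right 130°, forward 4.8 m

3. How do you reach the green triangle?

turn right 152°, forward 5.0 m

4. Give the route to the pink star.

turn right 85°, forward 8.9 m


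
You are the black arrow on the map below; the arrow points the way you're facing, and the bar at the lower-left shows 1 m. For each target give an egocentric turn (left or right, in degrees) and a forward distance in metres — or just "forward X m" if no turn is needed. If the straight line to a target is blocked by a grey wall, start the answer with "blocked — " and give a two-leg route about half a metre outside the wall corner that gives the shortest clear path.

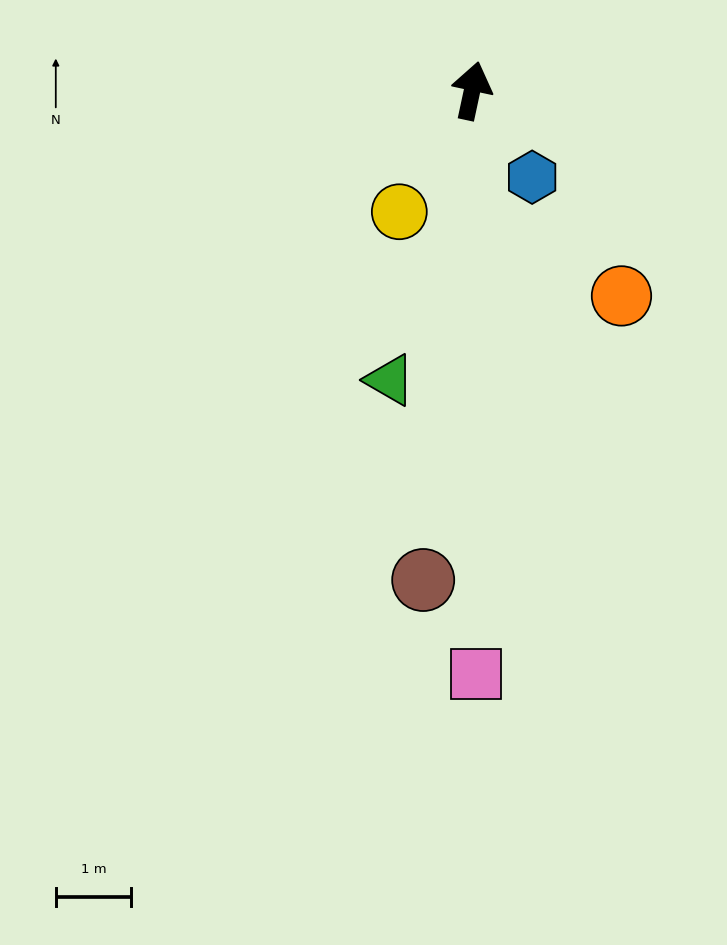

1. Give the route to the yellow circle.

turn left 161°, forward 1.9 m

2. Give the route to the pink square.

turn right 167°, forward 7.7 m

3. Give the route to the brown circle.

turn right 174°, forward 6.5 m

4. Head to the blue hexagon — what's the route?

turn right 133°, forward 1.4 m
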